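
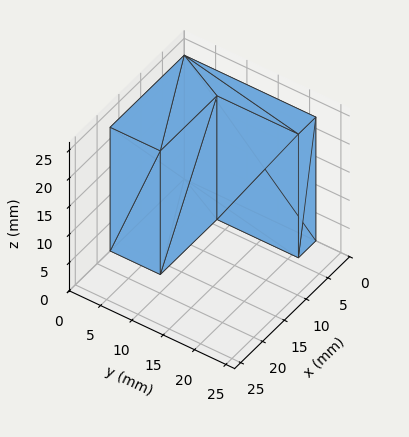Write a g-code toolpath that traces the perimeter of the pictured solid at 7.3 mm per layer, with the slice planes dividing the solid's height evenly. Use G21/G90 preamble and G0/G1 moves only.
Reading the render: the shape is an L-shaped prism: outer 17 × 21 mm, arm thicknesses ≈ 8 mm (horizontal) and 4 mm (vertical), extruded 22 mm in z (dimensions read to the nearest mm from the axis ticks). For the g-code, the solid's height is divided into equal slices at the stated Δz and each level perimeter traced with G1 moves after a G0 lift.

; perimeter-only toolpath
G21 ; units = mm
G90 ; absolute positioning
G28 ; home
; layer 1
G0 Z7.3
G0 X0.0 Y0.0
G1 X17.0 Y0.0
G1 X17.0 Y8.0
G1 X4.0 Y8.0
G1 X4.0 Y21.0
G1 X0.0 Y21.0
G1 X0.0 Y0.0
; layer 2
G0 Z14.7
G0 X0.0 Y0.0
G1 X17.0 Y0.0
G1 X17.0 Y8.0
G1 X4.0 Y8.0
G1 X4.0 Y21.0
G1 X0.0 Y21.0
G1 X0.0 Y0.0
; layer 3
G0 Z22.0
G0 X0.0 Y0.0
G1 X17.0 Y0.0
G1 X17.0 Y8.0
G1 X4.0 Y8.0
G1 X4.0 Y21.0
G1 X0.0 Y21.0
G1 X0.0 Y0.0
M2 ; end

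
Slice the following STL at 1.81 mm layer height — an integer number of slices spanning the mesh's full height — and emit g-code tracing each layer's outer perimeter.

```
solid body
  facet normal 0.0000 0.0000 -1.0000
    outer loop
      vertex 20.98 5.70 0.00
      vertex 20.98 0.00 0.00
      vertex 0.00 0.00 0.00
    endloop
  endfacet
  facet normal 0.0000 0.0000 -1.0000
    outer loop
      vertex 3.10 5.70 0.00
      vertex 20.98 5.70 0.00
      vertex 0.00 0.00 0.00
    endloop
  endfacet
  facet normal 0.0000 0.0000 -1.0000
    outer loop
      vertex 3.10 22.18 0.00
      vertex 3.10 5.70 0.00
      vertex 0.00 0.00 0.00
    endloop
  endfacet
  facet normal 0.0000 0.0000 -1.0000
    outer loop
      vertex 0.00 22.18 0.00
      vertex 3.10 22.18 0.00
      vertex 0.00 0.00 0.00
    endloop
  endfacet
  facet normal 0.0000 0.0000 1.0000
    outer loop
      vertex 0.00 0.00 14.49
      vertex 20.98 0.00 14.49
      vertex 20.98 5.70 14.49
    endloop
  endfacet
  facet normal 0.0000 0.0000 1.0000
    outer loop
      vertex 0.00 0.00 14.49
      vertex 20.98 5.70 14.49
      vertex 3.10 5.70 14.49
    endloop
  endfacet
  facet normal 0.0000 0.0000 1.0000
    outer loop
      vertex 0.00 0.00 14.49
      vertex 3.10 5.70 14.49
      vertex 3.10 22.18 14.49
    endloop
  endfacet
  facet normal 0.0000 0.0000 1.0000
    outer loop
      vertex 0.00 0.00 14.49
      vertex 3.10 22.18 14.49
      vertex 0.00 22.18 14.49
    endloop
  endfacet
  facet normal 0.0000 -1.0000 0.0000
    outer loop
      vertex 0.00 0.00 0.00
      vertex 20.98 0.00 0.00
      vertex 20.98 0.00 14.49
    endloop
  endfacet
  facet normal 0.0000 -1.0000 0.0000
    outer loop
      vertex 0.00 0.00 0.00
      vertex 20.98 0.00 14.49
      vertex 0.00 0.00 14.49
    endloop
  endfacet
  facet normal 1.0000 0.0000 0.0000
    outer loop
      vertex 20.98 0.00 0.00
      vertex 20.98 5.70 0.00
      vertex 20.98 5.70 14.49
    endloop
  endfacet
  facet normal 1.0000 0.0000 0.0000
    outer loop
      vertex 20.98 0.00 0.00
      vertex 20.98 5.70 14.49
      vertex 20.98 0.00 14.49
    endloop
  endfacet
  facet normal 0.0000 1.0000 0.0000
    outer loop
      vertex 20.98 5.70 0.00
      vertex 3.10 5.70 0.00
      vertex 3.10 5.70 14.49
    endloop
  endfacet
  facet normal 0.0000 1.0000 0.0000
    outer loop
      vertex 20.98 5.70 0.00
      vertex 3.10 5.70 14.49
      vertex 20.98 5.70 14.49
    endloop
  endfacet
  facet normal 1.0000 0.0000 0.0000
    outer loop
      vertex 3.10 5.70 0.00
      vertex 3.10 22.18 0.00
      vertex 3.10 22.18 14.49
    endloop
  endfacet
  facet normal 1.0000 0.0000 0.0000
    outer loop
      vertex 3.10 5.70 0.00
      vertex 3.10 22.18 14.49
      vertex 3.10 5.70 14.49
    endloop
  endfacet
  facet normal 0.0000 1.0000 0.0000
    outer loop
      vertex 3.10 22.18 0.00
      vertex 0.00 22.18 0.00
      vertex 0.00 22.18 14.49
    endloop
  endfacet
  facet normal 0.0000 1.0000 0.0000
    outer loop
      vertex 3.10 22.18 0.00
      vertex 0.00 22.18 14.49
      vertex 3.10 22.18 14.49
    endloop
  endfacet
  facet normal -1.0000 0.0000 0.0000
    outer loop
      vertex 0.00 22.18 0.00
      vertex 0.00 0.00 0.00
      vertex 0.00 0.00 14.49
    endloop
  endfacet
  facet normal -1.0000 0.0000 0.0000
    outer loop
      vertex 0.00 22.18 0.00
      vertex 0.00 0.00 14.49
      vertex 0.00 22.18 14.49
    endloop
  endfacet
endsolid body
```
; perimeter-only toolpath
G21 ; units = mm
G90 ; absolute positioning
G28 ; home
; layer 1
G0 Z1.81
G0 X0.00 Y0.00
G1 X20.98 Y0.00
G1 X20.98 Y5.70
G1 X3.10 Y5.70
G1 X3.10 Y22.18
G1 X0.00 Y22.18
G1 X0.00 Y0.00
; layer 2
G0 Z3.62
G0 X0.00 Y0.00
G1 X20.98 Y0.00
G1 X20.98 Y5.70
G1 X3.10 Y5.70
G1 X3.10 Y22.18
G1 X0.00 Y22.18
G1 X0.00 Y0.00
; layer 3
G0 Z5.43
G0 X0.00 Y0.00
G1 X20.98 Y0.00
G1 X20.98 Y5.70
G1 X3.10 Y5.70
G1 X3.10 Y22.18
G1 X0.00 Y22.18
G1 X0.00 Y0.00
; layer 4
G0 Z7.25
G0 X0.00 Y0.00
G1 X20.98 Y0.00
G1 X20.98 Y5.70
G1 X3.10 Y5.70
G1 X3.10 Y22.18
G1 X0.00 Y22.18
G1 X0.00 Y0.00
; layer 5
G0 Z9.06
G0 X0.00 Y0.00
G1 X20.98 Y0.00
G1 X20.98 Y5.70
G1 X3.10 Y5.70
G1 X3.10 Y22.18
G1 X0.00 Y22.18
G1 X0.00 Y0.00
; layer 6
G0 Z10.87
G0 X0.00 Y0.00
G1 X20.98 Y0.00
G1 X20.98 Y5.70
G1 X3.10 Y5.70
G1 X3.10 Y22.18
G1 X0.00 Y22.18
G1 X0.00 Y0.00
; layer 7
G0 Z12.68
G0 X0.00 Y0.00
G1 X20.98 Y0.00
G1 X20.98 Y5.70
G1 X3.10 Y5.70
G1 X3.10 Y22.18
G1 X0.00 Y22.18
G1 X0.00 Y0.00
; layer 8
G0 Z14.49
G0 X0.00 Y0.00
G1 X20.98 Y0.00
G1 X20.98 Y5.70
G1 X3.10 Y5.70
G1 X3.10 Y22.18
G1 X0.00 Y22.18
G1 X0.00 Y0.00
M2 ; end

The solid is an L-shaped prism: outer 21 × 22.2 mm, arm thicknesses ≈ 5.7 mm (horizontal) and 3.1 mm (vertical), extruded 14.5 mm in z. Slicing at Δz = 1.81 mm — 8 equal slices spanning the solid's height, so layer i sits at z = i·h/8 — gives 8 non-empty perimeters. Each is a 6-segment closed polygon; G0 lifts to the layer z and rapids to the start vertex, then G1 traces the edges.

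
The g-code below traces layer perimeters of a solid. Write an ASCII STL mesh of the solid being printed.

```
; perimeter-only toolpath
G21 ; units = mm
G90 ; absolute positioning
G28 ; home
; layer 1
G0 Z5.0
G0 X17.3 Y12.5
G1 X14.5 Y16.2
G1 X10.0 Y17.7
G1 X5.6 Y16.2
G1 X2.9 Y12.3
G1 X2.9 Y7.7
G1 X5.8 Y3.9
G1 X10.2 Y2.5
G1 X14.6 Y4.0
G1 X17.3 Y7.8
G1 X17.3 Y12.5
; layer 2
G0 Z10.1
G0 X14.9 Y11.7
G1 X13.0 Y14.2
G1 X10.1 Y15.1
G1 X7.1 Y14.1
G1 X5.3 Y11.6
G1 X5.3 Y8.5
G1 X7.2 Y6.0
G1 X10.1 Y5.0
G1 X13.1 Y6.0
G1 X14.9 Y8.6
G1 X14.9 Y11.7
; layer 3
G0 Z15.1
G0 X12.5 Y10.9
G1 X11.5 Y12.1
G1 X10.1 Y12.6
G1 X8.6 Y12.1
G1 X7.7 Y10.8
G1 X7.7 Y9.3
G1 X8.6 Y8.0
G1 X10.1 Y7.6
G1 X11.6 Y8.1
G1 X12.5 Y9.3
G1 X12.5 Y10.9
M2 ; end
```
solid part
  facet normal 0.0000 0.0000 -1.0000
    outer loop
      vertex 10.0 20.2 0.0
      vertex 15.9 18.3 0.0
      vertex 19.7 13.3 0.0
    endloop
  endfacet
  facet normal 0.0000 0.0000 -1.0000
    outer loop
      vertex 4.1 18.2 0.0
      vertex 10.0 20.2 0.0
      vertex 19.7 13.3 0.0
    endloop
  endfacet
  facet normal 0.0000 0.0000 -1.0000
    outer loop
      vertex 0.5 13.1 0.0
      vertex 4.1 18.2 0.0
      vertex 19.7 13.3 0.0
    endloop
  endfacet
  facet normal 0.0000 0.0000 -1.0000
    outer loop
      vertex 0.5 6.9 0.0
      vertex 0.5 13.1 0.0
      vertex 19.7 13.3 0.0
    endloop
  endfacet
  facet normal 0.0000 0.0000 -1.0000
    outer loop
      vertex 4.3 1.9 0.0
      vertex 0.5 6.9 0.0
      vertex 19.7 13.3 0.0
    endloop
  endfacet
  facet normal 0.0000 0.0000 -1.0000
    outer loop
      vertex 10.2 0.0 0.0
      vertex 4.3 1.9 0.0
      vertex 19.7 13.3 0.0
    endloop
  endfacet
  facet normal 0.0000 0.0000 -1.0000
    outer loop
      vertex 16.1 2.0 0.0
      vertex 10.2 0.0 0.0
      vertex 19.7 13.3 0.0
    endloop
  endfacet
  facet normal 0.0000 0.0000 -1.0000
    outer loop
      vertex 19.7 7.1 0.0
      vertex 16.1 2.0 0.0
      vertex 19.7 13.3 0.0
    endloop
  endfacet
  facet normal 0.7194 0.5467 0.4285
    outer loop
      vertex 19.7 13.3 0.0
      vertex 15.9 18.3 0.0
      vertex 10.1 10.1 20.2
    endloop
  endfacet
  facet normal 0.2769 0.8600 0.4286
    outer loop
      vertex 15.9 18.3 0.0
      vertex 10.0 20.2 0.0
      vertex 10.1 10.1 20.2
    endloop
  endfacet
  facet normal -0.2900 0.8554 0.4291
    outer loop
      vertex 10.0 20.2 0.0
      vertex 4.1 18.2 0.0
      vertex 10.1 10.1 20.2
    endloop
  endfacet
  facet normal -0.7383 0.5211 0.4283
    outer loop
      vertex 4.1 18.2 0.0
      vertex 0.5 13.1 0.0
      vertex 10.1 10.1 20.2
    endloop
  endfacet
  facet normal -0.9032 0.0000 0.4292
    outer loop
      vertex 0.5 13.1 0.0
      vertex 0.5 6.9 0.0
      vertex 10.1 10.1 20.2
    endloop
  endfacet
  facet normal -0.7194 -0.5467 0.4285
    outer loop
      vertex 0.5 6.9 0.0
      vertex 4.3 1.9 0.0
      vertex 10.1 10.1 20.2
    endloop
  endfacet
  facet normal -0.2769 -0.8600 0.4286
    outer loop
      vertex 4.3 1.9 0.0
      vertex 10.2 0.0 0.0
      vertex 10.1 10.1 20.2
    endloop
  endfacet
  facet normal 0.2900 -0.8554 0.4291
    outer loop
      vertex 10.2 0.0 0.0
      vertex 16.1 2.0 0.0
      vertex 10.1 10.1 20.2
    endloop
  endfacet
  facet normal 0.7383 -0.5211 0.4283
    outer loop
      vertex 16.1 2.0 0.0
      vertex 19.7 7.1 0.0
      vertex 10.1 10.1 20.2
    endloop
  endfacet
  facet normal 0.9032 0.0000 0.4292
    outer loop
      vertex 19.7 7.1 0.0
      vertex 19.7 13.3 0.0
      vertex 10.1 10.1 20.2
    endloop
  endfacet
endsolid part

The G0 Z moves step by Δz≈5.0 mm. The G1 loops shrink linearly with z, so the solid tapers from its base footprint up to z≈20.2. Closing with a flat bottom cap and the tapered top and triangulating gives 18 facets — a regular 10-sided pyramid, base circumscribed radius ≈ 10.1 mm, apex at z ≈ 20.2 mm.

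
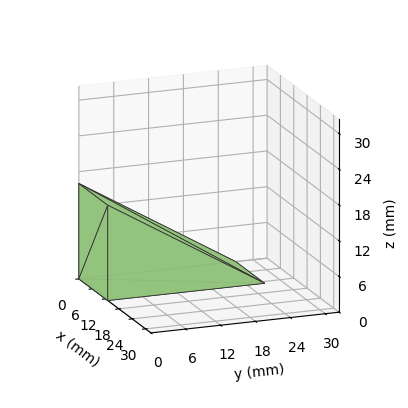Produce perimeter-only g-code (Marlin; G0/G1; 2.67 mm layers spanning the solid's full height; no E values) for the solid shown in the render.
Reading the render: the shape is a wedge (ramp): 13 × 27 mm base, rising to 16 mm along the y=0 edge and sloping linearly to z=0 at y=27 (dimensions read to the nearest mm from the axis ticks). For the g-code, the solid's height is divided into equal slices at the stated Δz and each level perimeter traced with G1 moves after a G0 lift.

; perimeter-only toolpath
G21 ; units = mm
G90 ; absolute positioning
G28 ; home
; layer 1
G0 Z2.67
G0 X0.00 Y0.00
G1 X13.00 Y0.00
G1 X13.00 Y22.50
G1 X0.00 Y22.50
G1 X0.00 Y0.00
; layer 2
G0 Z5.33
G0 X0.00 Y0.00
G1 X13.00 Y0.00
G1 X13.00 Y18.00
G1 X0.00 Y18.00
G1 X0.00 Y0.00
; layer 3
G0 Z8.00
G0 X0.00 Y0.00
G1 X13.00 Y0.00
G1 X13.00 Y13.50
G1 X0.00 Y13.50
G1 X0.00 Y0.00
; layer 4
G0 Z10.67
G0 X0.00 Y0.00
G1 X13.00 Y0.00
G1 X13.00 Y9.00
G1 X0.00 Y9.00
G1 X0.00 Y0.00
; layer 5
G0 Z13.33
G0 X0.00 Y0.00
G1 X13.00 Y0.00
G1 X13.00 Y4.50
G1 X0.00 Y4.50
G1 X0.00 Y0.00
M2 ; end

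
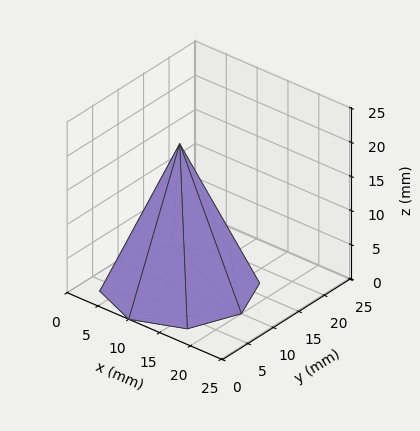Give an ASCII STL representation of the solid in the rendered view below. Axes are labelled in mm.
Reading the render: the shape is a regular 8-sided pyramid, base circumscribed radius ≈ 10 mm, apex at z ≈ 21 mm (dimensions read to the nearest mm from the axis ticks). For the STL, each face is triangulated and given an outward normal.

solid part
  facet normal 0.0000 0.0000 -1.0000
    outer loop
      vertex 10.0 20.0 0.0
      vertex 17.1 17.1 0.0
      vertex 20.0 10.0 0.0
    endloop
  endfacet
  facet normal 0.0000 0.0000 -1.0000
    outer loop
      vertex 2.9 17.1 0.0
      vertex 10.0 20.0 0.0
      vertex 20.0 10.0 0.0
    endloop
  endfacet
  facet normal 0.0000 0.0000 -1.0000
    outer loop
      vertex 0.0 10.0 0.0
      vertex 2.9 17.1 0.0
      vertex 20.0 10.0 0.0
    endloop
  endfacet
  facet normal 0.0000 0.0000 -1.0000
    outer loop
      vertex 2.9 2.9 0.0
      vertex 0.0 10.0 0.0
      vertex 20.0 10.0 0.0
    endloop
  endfacet
  facet normal 0.0000 0.0000 -1.0000
    outer loop
      vertex 10.0 0.0 0.0
      vertex 2.9 2.9 0.0
      vertex 20.0 10.0 0.0
    endloop
  endfacet
  facet normal 0.0000 0.0000 -1.0000
    outer loop
      vertex 17.1 2.9 0.0
      vertex 10.0 0.0 0.0
      vertex 20.0 10.0 0.0
    endloop
  endfacet
  facet normal 0.8471 0.3460 0.4034
    outer loop
      vertex 20.0 10.0 0.0
      vertex 17.1 17.1 0.0
      vertex 10.0 10.0 21.0
    endloop
  endfacet
  facet normal 0.3460 0.8471 0.4034
    outer loop
      vertex 17.1 17.1 0.0
      vertex 10.0 20.0 0.0
      vertex 10.0 10.0 21.0
    endloop
  endfacet
  facet normal -0.3460 0.8471 0.4034
    outer loop
      vertex 10.0 20.0 0.0
      vertex 2.9 17.1 0.0
      vertex 10.0 10.0 21.0
    endloop
  endfacet
  facet normal -0.8471 0.3460 0.4034
    outer loop
      vertex 2.9 17.1 0.0
      vertex 0.0 10.0 0.0
      vertex 10.0 10.0 21.0
    endloop
  endfacet
  facet normal -0.8471 -0.3460 0.4034
    outer loop
      vertex 0.0 10.0 0.0
      vertex 2.9 2.9 0.0
      vertex 10.0 10.0 21.0
    endloop
  endfacet
  facet normal -0.3460 -0.8471 0.4034
    outer loop
      vertex 2.9 2.9 0.0
      vertex 10.0 0.0 0.0
      vertex 10.0 10.0 21.0
    endloop
  endfacet
  facet normal 0.3460 -0.8471 0.4034
    outer loop
      vertex 10.0 0.0 0.0
      vertex 17.1 2.9 0.0
      vertex 10.0 10.0 21.0
    endloop
  endfacet
  facet normal 0.8471 -0.3460 0.4034
    outer loop
      vertex 17.1 2.9 0.0
      vertex 20.0 10.0 0.0
      vertex 10.0 10.0 21.0
    endloop
  endfacet
endsolid part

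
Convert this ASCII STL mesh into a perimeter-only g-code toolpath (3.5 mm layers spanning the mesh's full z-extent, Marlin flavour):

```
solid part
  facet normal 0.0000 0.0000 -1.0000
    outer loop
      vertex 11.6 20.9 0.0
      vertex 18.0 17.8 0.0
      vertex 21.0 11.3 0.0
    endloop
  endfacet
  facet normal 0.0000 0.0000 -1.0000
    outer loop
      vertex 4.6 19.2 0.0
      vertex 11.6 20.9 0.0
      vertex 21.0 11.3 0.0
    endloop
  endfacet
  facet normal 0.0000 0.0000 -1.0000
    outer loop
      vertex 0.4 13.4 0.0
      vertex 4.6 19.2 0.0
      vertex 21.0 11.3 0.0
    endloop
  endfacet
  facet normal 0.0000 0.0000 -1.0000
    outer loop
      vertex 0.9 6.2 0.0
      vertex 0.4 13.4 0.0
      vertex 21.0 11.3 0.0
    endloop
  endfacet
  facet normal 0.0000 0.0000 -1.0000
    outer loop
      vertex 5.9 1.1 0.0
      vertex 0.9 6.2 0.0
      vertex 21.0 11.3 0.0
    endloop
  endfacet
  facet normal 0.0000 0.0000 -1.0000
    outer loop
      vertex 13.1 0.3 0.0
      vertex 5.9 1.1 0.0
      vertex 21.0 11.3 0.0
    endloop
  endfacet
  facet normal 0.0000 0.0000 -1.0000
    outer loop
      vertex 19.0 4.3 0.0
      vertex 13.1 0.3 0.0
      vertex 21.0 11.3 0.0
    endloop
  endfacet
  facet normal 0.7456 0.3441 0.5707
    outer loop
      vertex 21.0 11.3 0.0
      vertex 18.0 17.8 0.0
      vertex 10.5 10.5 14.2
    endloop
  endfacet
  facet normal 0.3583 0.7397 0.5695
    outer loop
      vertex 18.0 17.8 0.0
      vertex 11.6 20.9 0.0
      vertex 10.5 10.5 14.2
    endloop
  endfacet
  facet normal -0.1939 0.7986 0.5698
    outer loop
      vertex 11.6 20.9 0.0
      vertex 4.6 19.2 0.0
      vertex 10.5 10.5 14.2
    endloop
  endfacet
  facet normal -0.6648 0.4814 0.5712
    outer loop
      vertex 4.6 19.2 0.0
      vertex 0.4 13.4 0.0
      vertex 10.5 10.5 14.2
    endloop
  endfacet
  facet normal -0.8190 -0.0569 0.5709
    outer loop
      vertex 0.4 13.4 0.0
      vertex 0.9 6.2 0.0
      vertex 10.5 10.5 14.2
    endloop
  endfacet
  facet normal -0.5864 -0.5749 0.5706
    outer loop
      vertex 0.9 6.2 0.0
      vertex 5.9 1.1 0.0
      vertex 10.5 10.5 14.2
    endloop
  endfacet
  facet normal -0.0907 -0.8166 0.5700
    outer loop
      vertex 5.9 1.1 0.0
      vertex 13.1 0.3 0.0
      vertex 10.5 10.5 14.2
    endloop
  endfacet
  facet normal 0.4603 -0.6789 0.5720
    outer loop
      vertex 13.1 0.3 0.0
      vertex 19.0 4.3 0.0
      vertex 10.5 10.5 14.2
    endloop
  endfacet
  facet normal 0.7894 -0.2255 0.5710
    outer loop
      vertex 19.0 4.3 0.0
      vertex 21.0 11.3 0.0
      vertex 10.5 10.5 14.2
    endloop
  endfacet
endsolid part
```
; perimeter-only toolpath
G21 ; units = mm
G90 ; absolute positioning
G28 ; home
; layer 1
G0 Z3.5
G0 X18.4 Y11.1
G1 X16.1 Y16.0
G1 X11.3 Y18.3
G1 X6.1 Y17.0
G1 X2.9 Y12.7
G1 X3.3 Y7.3
G1 X7.1 Y3.5
G1 X12.4 Y2.9
G1 X16.9 Y5.8
G1 X18.4 Y11.1
; layer 2
G0 Z7.1
G0 X15.8 Y10.9
G1 X14.2 Y14.2
G1 X11.1 Y15.7
G1 X7.5 Y14.8
G1 X5.5 Y11.9
G1 X5.7 Y8.3
G1 X8.2 Y5.8
G1 X11.8 Y5.4
G1 X14.8 Y7.4
G1 X15.8 Y10.9
; layer 3
G0 Z10.6
G0 X13.1 Y10.7
G1 X12.4 Y12.3
G1 X10.8 Y13.1
G1 X9.0 Y12.7
G1 X8.0 Y11.2
G1 X8.1 Y9.4
G1 X9.3 Y8.1
G1 X11.2 Y7.9
G1 X12.6 Y8.9
G1 X13.1 Y10.7
M2 ; end

The solid is a regular 9-sided pyramid, base circumscribed radius ≈ 10.5 mm, apex at z ≈ 14.2 mm. Slicing at Δz = 3.5 mm — 4 equal slices spanning the solid's height, so layer i sits at z = i·h/4 — gives 3 non-empty perimeters. Each is a 9-segment closed polygon; G0 lifts to the layer z and rapids to the start vertex, then G1 traces the edges. The cross-section shrinks linearly with z (the slice at the apex is degenerate and omitted).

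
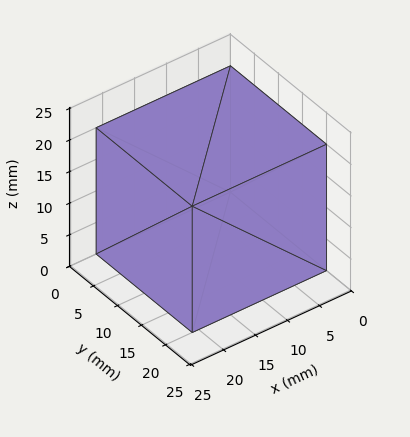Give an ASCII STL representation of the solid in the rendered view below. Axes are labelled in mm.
Reading the render: the shape is a rectangular box, roughly 21 × 20 mm footprint and 20 mm tall (dimensions read to the nearest mm from the axis ticks). For the STL, each face is triangulated and given an outward normal.

solid part
  facet normal 0.0000 0.0000 -1.0000
    outer loop
      vertex 21.000 20.000 0.000
      vertex 21.000 0.000 0.000
      vertex 0.000 0.000 0.000
    endloop
  endfacet
  facet normal 0.0000 0.0000 -1.0000
    outer loop
      vertex 0.000 20.000 0.000
      vertex 21.000 20.000 0.000
      vertex 0.000 0.000 0.000
    endloop
  endfacet
  facet normal 0.0000 0.0000 1.0000
    outer loop
      vertex 0.000 0.000 20.000
      vertex 21.000 0.000 20.000
      vertex 21.000 20.000 20.000
    endloop
  endfacet
  facet normal 0.0000 0.0000 1.0000
    outer loop
      vertex 0.000 0.000 20.000
      vertex 21.000 20.000 20.000
      vertex 0.000 20.000 20.000
    endloop
  endfacet
  facet normal 0.0000 -1.0000 0.0000
    outer loop
      vertex 0.000 0.000 0.000
      vertex 21.000 0.000 0.000
      vertex 21.000 0.000 20.000
    endloop
  endfacet
  facet normal 0.0000 -1.0000 0.0000
    outer loop
      vertex 0.000 0.000 0.000
      vertex 21.000 0.000 20.000
      vertex 0.000 0.000 20.000
    endloop
  endfacet
  facet normal 0.0000 1.0000 0.0000
    outer loop
      vertex 21.000 20.000 20.000
      vertex 21.000 20.000 0.000
      vertex 0.000 20.000 0.000
    endloop
  endfacet
  facet normal 0.0000 1.0000 0.0000
    outer loop
      vertex 0.000 20.000 20.000
      vertex 21.000 20.000 20.000
      vertex 0.000 20.000 0.000
    endloop
  endfacet
  facet normal -1.0000 0.0000 0.0000
    outer loop
      vertex 0.000 20.000 20.000
      vertex 0.000 20.000 0.000
      vertex 0.000 0.000 0.000
    endloop
  endfacet
  facet normal -1.0000 0.0000 0.0000
    outer loop
      vertex 0.000 0.000 20.000
      vertex 0.000 20.000 20.000
      vertex 0.000 0.000 0.000
    endloop
  endfacet
  facet normal 1.0000 0.0000 0.0000
    outer loop
      vertex 21.000 0.000 0.000
      vertex 21.000 20.000 0.000
      vertex 21.000 20.000 20.000
    endloop
  endfacet
  facet normal 1.0000 0.0000 0.0000
    outer loop
      vertex 21.000 0.000 0.000
      vertex 21.000 20.000 20.000
      vertex 21.000 0.000 20.000
    endloop
  endfacet
endsolid part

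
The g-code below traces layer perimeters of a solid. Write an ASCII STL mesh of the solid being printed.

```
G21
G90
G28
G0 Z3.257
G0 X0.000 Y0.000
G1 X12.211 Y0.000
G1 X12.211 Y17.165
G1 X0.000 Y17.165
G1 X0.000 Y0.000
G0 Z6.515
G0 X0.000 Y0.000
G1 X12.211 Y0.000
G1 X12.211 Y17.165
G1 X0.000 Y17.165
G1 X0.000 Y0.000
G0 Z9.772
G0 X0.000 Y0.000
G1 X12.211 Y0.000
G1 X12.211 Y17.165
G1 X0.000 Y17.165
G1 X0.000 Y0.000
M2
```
solid part
  facet normal 0.0000 0.0000 -1.0000
    outer loop
      vertex 12.211 17.165 0.000
      vertex 12.211 0.000 0.000
      vertex 0.000 0.000 0.000
    endloop
  endfacet
  facet normal 0.0000 0.0000 -1.0000
    outer loop
      vertex 0.000 17.165 0.000
      vertex 12.211 17.165 0.000
      vertex 0.000 0.000 0.000
    endloop
  endfacet
  facet normal 0.0000 0.0000 1.0000
    outer loop
      vertex 0.000 0.000 9.772
      vertex 12.211 0.000 9.772
      vertex 12.211 17.165 9.772
    endloop
  endfacet
  facet normal 0.0000 0.0000 1.0000
    outer loop
      vertex 0.000 0.000 9.772
      vertex 12.211 17.165 9.772
      vertex 0.000 17.165 9.772
    endloop
  endfacet
  facet normal 0.0000 -1.0000 0.0000
    outer loop
      vertex 0.000 0.000 0.000
      vertex 12.211 0.000 0.000
      vertex 12.211 0.000 9.772
    endloop
  endfacet
  facet normal 0.0000 -1.0000 0.0000
    outer loop
      vertex 0.000 0.000 0.000
      vertex 12.211 0.000 9.772
      vertex 0.000 0.000 9.772
    endloop
  endfacet
  facet normal 0.0000 1.0000 0.0000
    outer loop
      vertex 12.211 17.165 9.772
      vertex 12.211 17.165 0.000
      vertex 0.000 17.165 0.000
    endloop
  endfacet
  facet normal 0.0000 1.0000 0.0000
    outer loop
      vertex 0.000 17.165 9.772
      vertex 12.211 17.165 9.772
      vertex 0.000 17.165 0.000
    endloop
  endfacet
  facet normal -1.0000 0.0000 0.0000
    outer loop
      vertex 0.000 17.165 9.772
      vertex 0.000 17.165 0.000
      vertex 0.000 0.000 0.000
    endloop
  endfacet
  facet normal -1.0000 0.0000 0.0000
    outer loop
      vertex 0.000 0.000 9.772
      vertex 0.000 17.165 9.772
      vertex 0.000 0.000 0.000
    endloop
  endfacet
  facet normal 1.0000 0.0000 0.0000
    outer loop
      vertex 12.211 0.000 0.000
      vertex 12.211 17.165 0.000
      vertex 12.211 17.165 9.772
    endloop
  endfacet
  facet normal 1.0000 0.0000 0.0000
    outer loop
      vertex 12.211 0.000 0.000
      vertex 12.211 17.165 9.772
      vertex 12.211 0.000 9.772
    endloop
  endfacet
endsolid part

The G0 Z moves step by Δz≈3.257 mm. Every layer's G1 loop is the same polygon, so the solid is a straight extrusion of it from z=0 to z≈9.77. Closing with flat bottom and top caps and triangulating gives 12 facets — a rectangular box, roughly 12.2 × 17.2 mm footprint and 9.77 mm tall.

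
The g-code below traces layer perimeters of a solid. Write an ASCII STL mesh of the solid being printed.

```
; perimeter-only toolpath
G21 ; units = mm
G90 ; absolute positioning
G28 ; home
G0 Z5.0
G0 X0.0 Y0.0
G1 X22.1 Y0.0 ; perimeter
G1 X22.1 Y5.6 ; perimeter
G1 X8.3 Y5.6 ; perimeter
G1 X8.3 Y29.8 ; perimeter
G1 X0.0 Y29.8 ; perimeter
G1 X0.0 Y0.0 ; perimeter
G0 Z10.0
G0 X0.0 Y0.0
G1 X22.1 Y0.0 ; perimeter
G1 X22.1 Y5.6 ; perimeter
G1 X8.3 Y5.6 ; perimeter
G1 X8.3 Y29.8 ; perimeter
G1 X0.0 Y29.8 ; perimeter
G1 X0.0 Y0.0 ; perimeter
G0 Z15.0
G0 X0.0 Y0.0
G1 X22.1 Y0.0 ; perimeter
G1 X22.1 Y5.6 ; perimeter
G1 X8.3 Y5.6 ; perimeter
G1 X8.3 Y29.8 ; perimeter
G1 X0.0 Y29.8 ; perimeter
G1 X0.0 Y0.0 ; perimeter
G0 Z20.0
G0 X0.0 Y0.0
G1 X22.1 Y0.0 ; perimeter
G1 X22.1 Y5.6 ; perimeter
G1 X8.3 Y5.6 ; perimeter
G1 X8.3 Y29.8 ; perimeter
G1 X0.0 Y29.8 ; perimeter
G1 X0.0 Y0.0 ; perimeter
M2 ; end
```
solid part
  facet normal 0.0000 0.0000 -1.0000
    outer loop
      vertex 22.1 5.6 0.0
      vertex 22.1 0.0 0.0
      vertex 0.0 0.0 0.0
    endloop
  endfacet
  facet normal 0.0000 0.0000 -1.0000
    outer loop
      vertex 8.3 5.6 0.0
      vertex 22.1 5.6 0.0
      vertex 0.0 0.0 0.0
    endloop
  endfacet
  facet normal 0.0000 0.0000 -1.0000
    outer loop
      vertex 8.3 29.8 0.0
      vertex 8.3 5.6 0.0
      vertex 0.0 0.0 0.0
    endloop
  endfacet
  facet normal 0.0000 0.0000 -1.0000
    outer loop
      vertex 0.0 29.8 0.0
      vertex 8.3 29.8 0.0
      vertex 0.0 0.0 0.0
    endloop
  endfacet
  facet normal 0.0000 0.0000 1.0000
    outer loop
      vertex 0.0 0.0 20.0
      vertex 22.1 0.0 20.0
      vertex 22.1 5.6 20.0
    endloop
  endfacet
  facet normal 0.0000 0.0000 1.0000
    outer loop
      vertex 0.0 0.0 20.0
      vertex 22.1 5.6 20.0
      vertex 8.3 5.6 20.0
    endloop
  endfacet
  facet normal 0.0000 0.0000 1.0000
    outer loop
      vertex 0.0 0.0 20.0
      vertex 8.3 5.6 20.0
      vertex 8.3 29.8 20.0
    endloop
  endfacet
  facet normal 0.0000 0.0000 1.0000
    outer loop
      vertex 0.0 0.0 20.0
      vertex 8.3 29.8 20.0
      vertex 0.0 29.8 20.0
    endloop
  endfacet
  facet normal 0.0000 -1.0000 0.0000
    outer loop
      vertex 0.0 0.0 0.0
      vertex 22.1 0.0 0.0
      vertex 22.1 0.0 20.0
    endloop
  endfacet
  facet normal 0.0000 -1.0000 0.0000
    outer loop
      vertex 0.0 0.0 0.0
      vertex 22.1 0.0 20.0
      vertex 0.0 0.0 20.0
    endloop
  endfacet
  facet normal 1.0000 0.0000 0.0000
    outer loop
      vertex 22.1 0.0 0.0
      vertex 22.1 5.6 0.0
      vertex 22.1 5.6 20.0
    endloop
  endfacet
  facet normal 1.0000 0.0000 0.0000
    outer loop
      vertex 22.1 0.0 0.0
      vertex 22.1 5.6 20.0
      vertex 22.1 0.0 20.0
    endloop
  endfacet
  facet normal 0.0000 1.0000 0.0000
    outer loop
      vertex 22.1 5.6 0.0
      vertex 8.3 5.6 0.0
      vertex 8.3 5.6 20.0
    endloop
  endfacet
  facet normal 0.0000 1.0000 0.0000
    outer loop
      vertex 22.1 5.6 0.0
      vertex 8.3 5.6 20.0
      vertex 22.1 5.6 20.0
    endloop
  endfacet
  facet normal 1.0000 0.0000 0.0000
    outer loop
      vertex 8.3 5.6 0.0
      vertex 8.3 29.8 0.0
      vertex 8.3 29.8 20.0
    endloop
  endfacet
  facet normal 1.0000 0.0000 0.0000
    outer loop
      vertex 8.3 5.6 0.0
      vertex 8.3 29.8 20.0
      vertex 8.3 5.6 20.0
    endloop
  endfacet
  facet normal 0.0000 1.0000 0.0000
    outer loop
      vertex 8.3 29.8 0.0
      vertex 0.0 29.8 0.0
      vertex 0.0 29.8 20.0
    endloop
  endfacet
  facet normal 0.0000 1.0000 0.0000
    outer loop
      vertex 8.3 29.8 0.0
      vertex 0.0 29.8 20.0
      vertex 8.3 29.8 20.0
    endloop
  endfacet
  facet normal -1.0000 0.0000 0.0000
    outer loop
      vertex 0.0 29.8 0.0
      vertex 0.0 0.0 0.0
      vertex 0.0 0.0 20.0
    endloop
  endfacet
  facet normal -1.0000 0.0000 0.0000
    outer loop
      vertex 0.0 29.8 0.0
      vertex 0.0 0.0 20.0
      vertex 0.0 29.8 20.0
    endloop
  endfacet
endsolid part

The G0 Z moves step by Δz≈5.0 mm. Every layer's G1 loop is the same polygon, so the solid is a straight extrusion of it from z=0 to z≈20. Closing with flat bottom and top caps and triangulating gives 20 facets — an L-shaped prism: outer 22.1 × 29.8 mm, arm thicknesses ≈ 5.6 mm (horizontal) and 8.3 mm (vertical), extruded 20 mm in z.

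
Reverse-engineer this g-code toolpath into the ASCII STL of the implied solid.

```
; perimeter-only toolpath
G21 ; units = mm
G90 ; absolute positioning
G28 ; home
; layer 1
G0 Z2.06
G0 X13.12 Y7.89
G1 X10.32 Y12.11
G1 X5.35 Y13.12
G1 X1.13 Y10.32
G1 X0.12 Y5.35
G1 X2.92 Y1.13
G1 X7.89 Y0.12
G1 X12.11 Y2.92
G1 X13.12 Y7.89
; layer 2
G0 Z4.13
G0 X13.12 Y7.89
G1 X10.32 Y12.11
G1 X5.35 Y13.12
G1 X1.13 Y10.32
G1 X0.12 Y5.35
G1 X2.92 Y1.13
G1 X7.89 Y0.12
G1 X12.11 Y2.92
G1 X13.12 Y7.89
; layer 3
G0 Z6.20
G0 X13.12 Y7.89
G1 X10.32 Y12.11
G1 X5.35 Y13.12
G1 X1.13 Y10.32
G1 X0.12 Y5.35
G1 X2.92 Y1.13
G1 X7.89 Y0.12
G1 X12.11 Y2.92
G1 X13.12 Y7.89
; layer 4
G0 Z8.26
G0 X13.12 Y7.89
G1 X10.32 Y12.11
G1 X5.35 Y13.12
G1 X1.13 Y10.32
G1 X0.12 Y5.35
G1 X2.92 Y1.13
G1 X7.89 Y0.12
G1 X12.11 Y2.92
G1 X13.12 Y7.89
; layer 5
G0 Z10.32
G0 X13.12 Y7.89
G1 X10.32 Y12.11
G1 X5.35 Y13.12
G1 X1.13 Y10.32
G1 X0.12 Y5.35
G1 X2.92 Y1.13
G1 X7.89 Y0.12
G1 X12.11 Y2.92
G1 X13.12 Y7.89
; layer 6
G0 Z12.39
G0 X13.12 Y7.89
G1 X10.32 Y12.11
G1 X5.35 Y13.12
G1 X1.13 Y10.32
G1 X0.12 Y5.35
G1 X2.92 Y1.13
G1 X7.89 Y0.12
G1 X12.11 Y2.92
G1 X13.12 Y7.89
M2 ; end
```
solid part
  facet normal 0.0000 0.0000 -1.0000
    outer loop
      vertex 5.35 13.12 0.00
      vertex 10.32 12.11 0.00
      vertex 13.12 7.89 0.00
    endloop
  endfacet
  facet normal 0.0000 0.0000 -1.0000
    outer loop
      vertex 1.13 10.32 0.00
      vertex 5.35 13.12 0.00
      vertex 13.12 7.89 0.00
    endloop
  endfacet
  facet normal 0.0000 0.0000 -1.0000
    outer loop
      vertex 0.12 5.35 0.00
      vertex 1.13 10.32 0.00
      vertex 13.12 7.89 0.00
    endloop
  endfacet
  facet normal 0.0000 0.0000 -1.0000
    outer loop
      vertex 2.92 1.13 0.00
      vertex 0.12 5.35 0.00
      vertex 13.12 7.89 0.00
    endloop
  endfacet
  facet normal 0.0000 0.0000 -1.0000
    outer loop
      vertex 7.89 0.12 0.00
      vertex 2.92 1.13 0.00
      vertex 13.12 7.89 0.00
    endloop
  endfacet
  facet normal 0.0000 0.0000 -1.0000
    outer loop
      vertex 12.11 2.92 0.00
      vertex 7.89 0.12 0.00
      vertex 13.12 7.89 0.00
    endloop
  endfacet
  facet normal 0.0000 0.0000 1.0000
    outer loop
      vertex 13.12 7.89 12.39
      vertex 10.32 12.11 12.39
      vertex 5.35 13.12 12.39
    endloop
  endfacet
  facet normal 0.0000 0.0000 1.0000
    outer loop
      vertex 13.12 7.89 12.39
      vertex 5.35 13.12 12.39
      vertex 1.13 10.32 12.39
    endloop
  endfacet
  facet normal 0.0000 0.0000 1.0000
    outer loop
      vertex 13.12 7.89 12.39
      vertex 1.13 10.32 12.39
      vertex 0.12 5.35 12.39
    endloop
  endfacet
  facet normal 0.0000 0.0000 1.0000
    outer loop
      vertex 13.12 7.89 12.39
      vertex 0.12 5.35 12.39
      vertex 2.92 1.13 12.39
    endloop
  endfacet
  facet normal 0.0000 0.0000 1.0000
    outer loop
      vertex 13.12 7.89 12.39
      vertex 2.92 1.13 12.39
      vertex 7.89 0.12 12.39
    endloop
  endfacet
  facet normal 0.0000 0.0000 1.0000
    outer loop
      vertex 13.12 7.89 12.39
      vertex 7.89 0.12 12.39
      vertex 12.11 2.92 12.39
    endloop
  endfacet
  facet normal 0.8333 0.5529 0.0000
    outer loop
      vertex 13.12 7.89 0.00
      vertex 10.32 12.11 0.00
      vertex 10.32 12.11 12.39
    endloop
  endfacet
  facet normal 0.8333 0.5529 0.0000
    outer loop
      vertex 13.12 7.89 0.00
      vertex 10.32 12.11 12.39
      vertex 13.12 7.89 12.39
    endloop
  endfacet
  facet normal 0.1991 0.9800 0.0000
    outer loop
      vertex 10.32 12.11 0.00
      vertex 5.35 13.12 0.00
      vertex 5.35 13.12 12.39
    endloop
  endfacet
  facet normal 0.1991 0.9800 0.0000
    outer loop
      vertex 10.32 12.11 0.00
      vertex 5.35 13.12 12.39
      vertex 10.32 12.11 12.39
    endloop
  endfacet
  facet normal -0.5529 0.8333 0.0000
    outer loop
      vertex 5.35 13.12 0.00
      vertex 1.13 10.32 0.00
      vertex 1.13 10.32 12.39
    endloop
  endfacet
  facet normal -0.5529 0.8333 0.0000
    outer loop
      vertex 5.35 13.12 0.00
      vertex 1.13 10.32 12.39
      vertex 5.35 13.12 12.39
    endloop
  endfacet
  facet normal -0.9800 0.1991 0.0000
    outer loop
      vertex 1.13 10.32 0.00
      vertex 0.12 5.35 0.00
      vertex 0.12 5.35 12.39
    endloop
  endfacet
  facet normal -0.9800 0.1991 0.0000
    outer loop
      vertex 1.13 10.32 0.00
      vertex 0.12 5.35 12.39
      vertex 1.13 10.32 12.39
    endloop
  endfacet
  facet normal -0.8333 -0.5529 0.0000
    outer loop
      vertex 0.12 5.35 0.00
      vertex 2.92 1.13 0.00
      vertex 2.92 1.13 12.39
    endloop
  endfacet
  facet normal -0.8333 -0.5529 0.0000
    outer loop
      vertex 0.12 5.35 0.00
      vertex 2.92 1.13 12.39
      vertex 0.12 5.35 12.39
    endloop
  endfacet
  facet normal -0.1991 -0.9800 0.0000
    outer loop
      vertex 2.92 1.13 0.00
      vertex 7.89 0.12 0.00
      vertex 7.89 0.12 12.39
    endloop
  endfacet
  facet normal -0.1991 -0.9800 0.0000
    outer loop
      vertex 2.92 1.13 0.00
      vertex 7.89 0.12 12.39
      vertex 2.92 1.13 12.39
    endloop
  endfacet
  facet normal 0.5529 -0.8333 0.0000
    outer loop
      vertex 7.89 0.12 0.00
      vertex 12.11 2.92 0.00
      vertex 12.11 2.92 12.39
    endloop
  endfacet
  facet normal 0.5529 -0.8333 0.0000
    outer loop
      vertex 7.89 0.12 0.00
      vertex 12.11 2.92 12.39
      vertex 7.89 0.12 12.39
    endloop
  endfacet
  facet normal 0.9800 -0.1991 0.0000
    outer loop
      vertex 12.11 2.92 0.00
      vertex 13.12 7.89 0.00
      vertex 13.12 7.89 12.39
    endloop
  endfacet
  facet normal 0.9800 -0.1991 0.0000
    outer loop
      vertex 12.11 2.92 0.00
      vertex 13.12 7.89 12.39
      vertex 12.11 2.92 12.39
    endloop
  endfacet
endsolid part

The G0 Z moves step by Δz≈2.06 mm. Every layer's G1 loop is the same polygon, so the solid is a straight extrusion of it from z=0 to z≈12.4. Closing with flat bottom and top caps and triangulating gives 28 facets — a regular 8-sided prism (a cylinder approximated with 8 flat sides), circumscribed radius ≈ 6.62 mm, height ≈ 12.4 mm.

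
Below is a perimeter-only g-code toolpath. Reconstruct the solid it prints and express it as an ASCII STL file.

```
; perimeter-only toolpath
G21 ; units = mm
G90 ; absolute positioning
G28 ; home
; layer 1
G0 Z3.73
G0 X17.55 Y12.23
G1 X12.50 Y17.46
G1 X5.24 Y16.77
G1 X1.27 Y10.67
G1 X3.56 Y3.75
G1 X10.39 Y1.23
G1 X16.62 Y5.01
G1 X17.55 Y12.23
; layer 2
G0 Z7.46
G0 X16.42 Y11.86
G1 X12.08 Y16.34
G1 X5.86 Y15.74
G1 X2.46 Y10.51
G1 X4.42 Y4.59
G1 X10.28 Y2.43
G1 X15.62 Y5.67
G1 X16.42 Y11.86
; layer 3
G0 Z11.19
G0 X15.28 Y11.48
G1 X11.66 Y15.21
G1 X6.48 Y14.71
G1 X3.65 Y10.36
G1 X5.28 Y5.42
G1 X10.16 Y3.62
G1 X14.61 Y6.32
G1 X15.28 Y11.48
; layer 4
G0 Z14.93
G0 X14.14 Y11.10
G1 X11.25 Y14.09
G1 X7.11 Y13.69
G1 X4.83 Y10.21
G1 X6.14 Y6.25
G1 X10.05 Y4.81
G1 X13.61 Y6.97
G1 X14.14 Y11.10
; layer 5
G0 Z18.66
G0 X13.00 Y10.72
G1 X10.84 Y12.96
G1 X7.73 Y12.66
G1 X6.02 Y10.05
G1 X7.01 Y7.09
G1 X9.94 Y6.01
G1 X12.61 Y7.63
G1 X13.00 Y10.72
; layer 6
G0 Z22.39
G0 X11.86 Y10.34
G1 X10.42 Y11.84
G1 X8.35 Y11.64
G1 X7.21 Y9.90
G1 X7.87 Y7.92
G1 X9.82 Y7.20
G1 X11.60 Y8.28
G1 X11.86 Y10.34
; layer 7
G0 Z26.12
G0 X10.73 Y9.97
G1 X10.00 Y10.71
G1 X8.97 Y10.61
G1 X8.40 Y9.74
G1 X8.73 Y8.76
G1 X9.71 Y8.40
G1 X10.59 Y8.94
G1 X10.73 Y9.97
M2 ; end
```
solid part
  facet normal 0.0000 0.0000 -1.0000
    outer loop
      vertex 4.62 17.79 0.00
      vertex 12.91 18.59 0.00
      vertex 18.69 12.61 0.00
    endloop
  endfacet
  facet normal 0.0000 0.0000 -1.0000
    outer loop
      vertex 0.08 10.82 0.00
      vertex 4.62 17.79 0.00
      vertex 18.69 12.61 0.00
    endloop
  endfacet
  facet normal 0.0000 0.0000 -1.0000
    outer loop
      vertex 2.70 2.92 0.00
      vertex 0.08 10.82 0.00
      vertex 18.69 12.61 0.00
    endloop
  endfacet
  facet normal 0.0000 0.0000 -1.0000
    outer loop
      vertex 10.51 0.04 0.00
      vertex 2.70 2.92 0.00
      vertex 18.69 12.61 0.00
    endloop
  endfacet
  facet normal 0.0000 0.0000 -1.0000
    outer loop
      vertex 17.63 4.36 0.00
      vertex 10.51 0.04 0.00
      vertex 18.69 12.61 0.00
    endloop
  endfacet
  facet normal 0.6907 0.6676 0.2781
    outer loop
      vertex 18.69 12.61 0.00
      vertex 12.91 18.59 0.00
      vertex 9.59 9.59 29.85
    endloop
  endfacet
  facet normal -0.0923 0.9561 0.2780
    outer loop
      vertex 12.91 18.59 0.00
      vertex 4.62 17.79 0.00
      vertex 9.59 9.59 29.85
    endloop
  endfacet
  facet normal -0.8049 0.5243 0.2780
    outer loop
      vertex 4.62 17.79 0.00
      vertex 0.08 10.82 0.00
      vertex 9.59 9.59 29.85
    endloop
  endfacet
  facet normal -0.9117 -0.3024 0.2780
    outer loop
      vertex 0.08 10.82 0.00
      vertex 2.70 2.92 0.00
      vertex 9.59 9.59 29.85
    endloop
  endfacet
  facet normal -0.3323 -0.9012 0.2781
    outer loop
      vertex 2.70 2.92 0.00
      vertex 10.51 0.04 0.00
      vertex 9.59 9.59 29.85
    endloop
  endfacet
  facet normal 0.4983 -0.8212 0.2781
    outer loop
      vertex 10.51 0.04 0.00
      vertex 17.63 4.36 0.00
      vertex 9.59 9.59 29.85
    endloop
  endfacet
  facet normal 0.9527 -0.1224 0.2781
    outer loop
      vertex 17.63 4.36 0.00
      vertex 18.69 12.61 0.00
      vertex 9.59 9.59 29.85
    endloop
  endfacet
endsolid part

The G0 Z moves step by Δz≈3.73 mm. The G1 loops shrink linearly with z, so the solid tapers from its base footprint up to z≈29.9. Closing with a flat bottom cap and the tapered top and triangulating gives 12 facets — a regular 7-sided pyramid, base circumscribed radius ≈ 9.59 mm, apex at z ≈ 29.9 mm.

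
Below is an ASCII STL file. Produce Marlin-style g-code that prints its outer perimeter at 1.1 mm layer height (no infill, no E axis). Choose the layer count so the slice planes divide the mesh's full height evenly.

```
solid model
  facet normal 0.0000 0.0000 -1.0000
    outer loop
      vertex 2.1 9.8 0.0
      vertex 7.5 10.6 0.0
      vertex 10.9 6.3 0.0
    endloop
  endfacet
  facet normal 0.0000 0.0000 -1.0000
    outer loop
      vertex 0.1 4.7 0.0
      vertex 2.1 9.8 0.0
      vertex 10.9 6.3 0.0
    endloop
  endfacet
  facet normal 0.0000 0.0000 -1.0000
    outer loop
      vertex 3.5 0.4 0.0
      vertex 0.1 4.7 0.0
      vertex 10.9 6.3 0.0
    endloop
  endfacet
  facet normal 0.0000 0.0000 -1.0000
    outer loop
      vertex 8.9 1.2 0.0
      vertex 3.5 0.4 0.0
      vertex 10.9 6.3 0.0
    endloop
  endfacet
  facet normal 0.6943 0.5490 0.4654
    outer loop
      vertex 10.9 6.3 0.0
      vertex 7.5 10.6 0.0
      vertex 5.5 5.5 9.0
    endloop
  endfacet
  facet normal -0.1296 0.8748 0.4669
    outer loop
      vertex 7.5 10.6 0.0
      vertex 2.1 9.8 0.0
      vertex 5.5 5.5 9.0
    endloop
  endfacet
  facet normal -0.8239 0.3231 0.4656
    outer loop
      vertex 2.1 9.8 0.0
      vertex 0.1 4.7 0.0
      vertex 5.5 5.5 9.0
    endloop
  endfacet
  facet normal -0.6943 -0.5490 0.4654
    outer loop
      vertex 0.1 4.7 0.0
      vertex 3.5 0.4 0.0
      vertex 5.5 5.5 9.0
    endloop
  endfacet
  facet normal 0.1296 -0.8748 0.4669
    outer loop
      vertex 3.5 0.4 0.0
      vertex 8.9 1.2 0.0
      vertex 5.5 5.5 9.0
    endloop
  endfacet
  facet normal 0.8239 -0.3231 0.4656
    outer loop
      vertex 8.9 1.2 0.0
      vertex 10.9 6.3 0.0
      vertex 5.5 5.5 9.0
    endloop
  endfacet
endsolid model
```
; perimeter-only toolpath
G21 ; units = mm
G90 ; absolute positioning
G28 ; home
; layer 1
G0 Z1.1
G0 X10.2 Y6.2
G1 X7.2 Y10.0
G1 X2.5 Y9.3
G1 X0.8 Y4.8
G1 X3.8 Y1.0
G1 X8.5 Y1.7
G1 X10.2 Y6.2
; layer 2
G0 Z2.2
G0 X9.6 Y6.1
G1 X7.0 Y9.3
G1 X3.0 Y8.7
G1 X1.4 Y4.9
G1 X4.0 Y1.7
G1 X8.1 Y2.3
G1 X9.6 Y6.1
; layer 3
G0 Z3.4
G0 X8.9 Y6.0
G1 X6.8 Y8.7
G1 X3.4 Y8.2
G1 X2.1 Y5.0
G1 X4.2 Y2.3
G1 X7.6 Y2.8
G1 X8.9 Y6.0
; layer 4
G0 Z4.5
G0 X8.2 Y5.9
G1 X6.5 Y8.1
G1 X3.8 Y7.7
G1 X2.8 Y5.1
G1 X4.5 Y3.0
G1 X7.2 Y3.4
G1 X8.2 Y5.9
; layer 5
G0 Z5.6
G0 X7.5 Y5.8
G1 X6.2 Y7.4
G1 X4.2 Y7.1
G1 X3.5 Y5.2
G1 X4.8 Y3.6
G1 X6.8 Y3.9
G1 X7.5 Y5.8
; layer 6
G0 Z6.8
G0 X6.8 Y5.7
G1 X6.0 Y6.8
G1 X4.7 Y6.6
G1 X4.2 Y5.3
G1 X5.0 Y4.2
G1 X6.3 Y4.4
G1 X6.8 Y5.7
; layer 7
G0 Z7.9
G0 X6.2 Y5.6
G1 X5.8 Y6.1
G1 X5.1 Y6.0
G1 X4.8 Y5.4
G1 X5.2 Y4.9
G1 X5.9 Y5.0
G1 X6.2 Y5.6
M2 ; end

The solid is a regular 6-sided pyramid, base circumscribed radius ≈ 5.5 mm, apex at z ≈ 9 mm. Slicing at Δz = 1.1 mm — 8 equal slices spanning the solid's height, so layer i sits at z = i·h/8 — gives 7 non-empty perimeters. Each is a 6-segment closed polygon; G0 lifts to the layer z and rapids to the start vertex, then G1 traces the edges. The cross-section shrinks linearly with z (the slice at the apex is degenerate and omitted).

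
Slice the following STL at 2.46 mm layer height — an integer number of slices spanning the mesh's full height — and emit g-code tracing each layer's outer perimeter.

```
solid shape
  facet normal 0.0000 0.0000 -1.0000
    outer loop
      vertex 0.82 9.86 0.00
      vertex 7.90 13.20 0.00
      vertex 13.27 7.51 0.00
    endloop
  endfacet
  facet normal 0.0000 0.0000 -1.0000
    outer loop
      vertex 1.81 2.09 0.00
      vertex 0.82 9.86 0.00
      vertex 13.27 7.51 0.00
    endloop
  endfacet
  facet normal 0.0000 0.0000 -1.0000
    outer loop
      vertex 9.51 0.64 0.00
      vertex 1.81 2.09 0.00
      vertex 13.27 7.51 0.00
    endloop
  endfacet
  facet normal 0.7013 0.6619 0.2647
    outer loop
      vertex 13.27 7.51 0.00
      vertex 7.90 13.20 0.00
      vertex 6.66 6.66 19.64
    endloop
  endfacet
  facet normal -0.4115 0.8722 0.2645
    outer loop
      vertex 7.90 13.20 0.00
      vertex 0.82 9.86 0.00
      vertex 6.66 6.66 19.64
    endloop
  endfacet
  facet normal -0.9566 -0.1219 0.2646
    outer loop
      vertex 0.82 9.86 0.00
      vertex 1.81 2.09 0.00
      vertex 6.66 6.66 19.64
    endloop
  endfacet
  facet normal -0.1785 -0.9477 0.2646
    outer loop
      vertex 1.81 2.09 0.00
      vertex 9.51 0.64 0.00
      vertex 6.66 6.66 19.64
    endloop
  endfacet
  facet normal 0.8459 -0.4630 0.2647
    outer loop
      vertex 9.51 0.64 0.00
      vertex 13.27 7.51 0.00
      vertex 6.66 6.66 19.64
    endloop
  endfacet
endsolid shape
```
; perimeter-only toolpath
G21 ; units = mm
G90 ; absolute positioning
G28 ; home
; layer 1
G0 Z2.46
G0 X12.44 Y7.40
G1 X7.75 Y12.38
G1 X1.55 Y9.46
G1 X2.42 Y2.66
G1 X9.15 Y1.39
G1 X12.44 Y7.40
; layer 2
G0 Z4.91
G0 X11.62 Y7.30
G1 X7.59 Y11.56
G1 X2.28 Y9.06
G1 X3.02 Y3.23
G1 X8.80 Y2.15
G1 X11.62 Y7.30
; layer 3
G0 Z7.37
G0 X10.79 Y7.19
G1 X7.44 Y10.75
G1 X3.01 Y8.66
G1 X3.63 Y3.80
G1 X8.44 Y2.90
G1 X10.79 Y7.19
; layer 4
G0 Z9.82
G0 X9.96 Y7.08
G1 X7.28 Y9.93
G1 X3.74 Y8.26
G1 X4.24 Y4.38
G1 X8.09 Y3.65
G1 X9.96 Y7.08
; layer 5
G0 Z12.28
G0 X9.14 Y6.98
G1 X7.12 Y9.11
G1 X4.47 Y7.86
G1 X4.84 Y4.95
G1 X7.73 Y4.40
G1 X9.14 Y6.98
; layer 6
G0 Z14.73
G0 X8.31 Y6.87
G1 X6.97 Y8.29
G1 X5.20 Y7.46
G1 X5.45 Y5.52
G1 X7.37 Y5.16
G1 X8.31 Y6.87
; layer 7
G0 Z17.19
G0 X7.49 Y6.77
G1 X6.81 Y7.48
G1 X5.93 Y7.06
G1 X6.05 Y6.09
G1 X7.02 Y5.91
G1 X7.49 Y6.77
M2 ; end

The solid is a regular 5-sided pyramid, base circumscribed radius ≈ 6.66 mm, apex at z ≈ 19.6 mm. Slicing at Δz = 2.46 mm — 8 equal slices spanning the solid's height, so layer i sits at z = i·h/8 — gives 7 non-empty perimeters. Each is a 5-segment closed polygon; G0 lifts to the layer z and rapids to the start vertex, then G1 traces the edges. The cross-section shrinks linearly with z (the slice at the apex is degenerate and omitted).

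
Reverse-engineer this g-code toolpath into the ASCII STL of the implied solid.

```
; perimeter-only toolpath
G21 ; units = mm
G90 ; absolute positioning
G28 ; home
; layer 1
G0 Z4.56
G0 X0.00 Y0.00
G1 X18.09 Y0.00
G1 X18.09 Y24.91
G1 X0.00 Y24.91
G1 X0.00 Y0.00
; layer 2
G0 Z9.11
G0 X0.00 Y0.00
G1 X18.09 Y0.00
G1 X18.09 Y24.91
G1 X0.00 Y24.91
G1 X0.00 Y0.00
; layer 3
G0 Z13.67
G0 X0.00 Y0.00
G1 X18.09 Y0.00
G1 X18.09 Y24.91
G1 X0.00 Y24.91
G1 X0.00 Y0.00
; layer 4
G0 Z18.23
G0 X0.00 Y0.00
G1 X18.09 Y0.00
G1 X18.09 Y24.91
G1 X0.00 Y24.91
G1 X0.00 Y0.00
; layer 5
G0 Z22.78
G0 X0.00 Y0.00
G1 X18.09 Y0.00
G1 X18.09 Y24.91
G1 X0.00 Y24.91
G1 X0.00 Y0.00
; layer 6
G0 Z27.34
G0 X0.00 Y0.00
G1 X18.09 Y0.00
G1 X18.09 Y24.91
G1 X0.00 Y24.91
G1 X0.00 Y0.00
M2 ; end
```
solid part
  facet normal 0.0000 0.0000 -1.0000
    outer loop
      vertex 18.09 24.91 0.00
      vertex 18.09 0.00 0.00
      vertex 0.00 0.00 0.00
    endloop
  endfacet
  facet normal 0.0000 0.0000 -1.0000
    outer loop
      vertex 0.00 24.91 0.00
      vertex 18.09 24.91 0.00
      vertex 0.00 0.00 0.00
    endloop
  endfacet
  facet normal 0.0000 0.0000 1.0000
    outer loop
      vertex 0.00 0.00 27.34
      vertex 18.09 0.00 27.34
      vertex 18.09 24.91 27.34
    endloop
  endfacet
  facet normal 0.0000 0.0000 1.0000
    outer loop
      vertex 0.00 0.00 27.34
      vertex 18.09 24.91 27.34
      vertex 0.00 24.91 27.34
    endloop
  endfacet
  facet normal 0.0000 -1.0000 0.0000
    outer loop
      vertex 0.00 0.00 0.00
      vertex 18.09 0.00 0.00
      vertex 18.09 0.00 27.34
    endloop
  endfacet
  facet normal 0.0000 -1.0000 0.0000
    outer loop
      vertex 0.00 0.00 0.00
      vertex 18.09 0.00 27.34
      vertex 0.00 0.00 27.34
    endloop
  endfacet
  facet normal 0.0000 1.0000 0.0000
    outer loop
      vertex 18.09 24.91 27.34
      vertex 18.09 24.91 0.00
      vertex 0.00 24.91 0.00
    endloop
  endfacet
  facet normal 0.0000 1.0000 0.0000
    outer loop
      vertex 0.00 24.91 27.34
      vertex 18.09 24.91 27.34
      vertex 0.00 24.91 0.00
    endloop
  endfacet
  facet normal -1.0000 0.0000 0.0000
    outer loop
      vertex 0.00 24.91 27.34
      vertex 0.00 24.91 0.00
      vertex 0.00 0.00 0.00
    endloop
  endfacet
  facet normal -1.0000 0.0000 0.0000
    outer loop
      vertex 0.00 0.00 27.34
      vertex 0.00 24.91 27.34
      vertex 0.00 0.00 0.00
    endloop
  endfacet
  facet normal 1.0000 0.0000 0.0000
    outer loop
      vertex 18.09 0.00 0.00
      vertex 18.09 24.91 0.00
      vertex 18.09 24.91 27.34
    endloop
  endfacet
  facet normal 1.0000 0.0000 0.0000
    outer loop
      vertex 18.09 0.00 0.00
      vertex 18.09 24.91 27.34
      vertex 18.09 0.00 27.34
    endloop
  endfacet
endsolid part

The G0 Z moves step by Δz≈4.56 mm. Every layer's G1 loop is the same polygon, so the solid is a straight extrusion of it from z=0 to z≈27.3. Closing with flat bottom and top caps and triangulating gives 12 facets — a rectangular box, roughly 18.1 × 24.9 mm footprint and 27.3 mm tall.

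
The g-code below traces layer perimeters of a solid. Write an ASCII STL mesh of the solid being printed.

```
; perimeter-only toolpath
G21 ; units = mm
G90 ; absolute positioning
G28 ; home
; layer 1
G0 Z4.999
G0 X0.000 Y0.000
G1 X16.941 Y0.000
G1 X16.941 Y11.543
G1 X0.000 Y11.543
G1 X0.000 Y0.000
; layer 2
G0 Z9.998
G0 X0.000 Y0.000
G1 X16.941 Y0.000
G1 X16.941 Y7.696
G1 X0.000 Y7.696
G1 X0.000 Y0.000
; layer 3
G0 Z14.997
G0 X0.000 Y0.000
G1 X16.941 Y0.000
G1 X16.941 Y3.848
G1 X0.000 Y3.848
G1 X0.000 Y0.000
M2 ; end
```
solid part
  facet normal 0.0000 0.0000 -1.0000
    outer loop
      vertex 16.941 15.391 0.000
      vertex 16.941 0.000 0.000
      vertex 0.000 0.000 0.000
    endloop
  endfacet
  facet normal 0.0000 0.0000 -1.0000
    outer loop
      vertex 0.000 15.391 0.000
      vertex 16.941 15.391 0.000
      vertex 0.000 0.000 0.000
    endloop
  endfacet
  facet normal 0.0000 -1.0000 0.0000
    outer loop
      vertex 0.000 0.000 0.000
      vertex 16.941 0.000 0.000
      vertex 16.941 0.000 19.996
    endloop
  endfacet
  facet normal 0.0000 -1.0000 0.0000
    outer loop
      vertex 0.000 0.000 0.000
      vertex 16.941 0.000 19.996
      vertex 0.000 0.000 19.996
    endloop
  endfacet
  facet normal 0.0000 0.7924 0.6099
    outer loop
      vertex 0.000 0.000 19.996
      vertex 16.941 0.000 19.996
      vertex 16.941 15.391 0.000
    endloop
  endfacet
  facet normal 0.0000 0.7924 0.6099
    outer loop
      vertex 0.000 0.000 19.996
      vertex 16.941 15.391 0.000
      vertex 0.000 15.391 0.000
    endloop
  endfacet
  facet normal -1.0000 0.0000 0.0000
    outer loop
      vertex 0.000 0.000 19.996
      vertex 0.000 15.391 0.000
      vertex 0.000 0.000 0.000
    endloop
  endfacet
  facet normal 1.0000 0.0000 0.0000
    outer loop
      vertex 16.941 0.000 0.000
      vertex 16.941 15.391 0.000
      vertex 16.941 0.000 19.996
    endloop
  endfacet
endsolid part

The G0 Z moves step by Δz≈4.999 mm. The G1 loops shrink linearly with z, so the solid tapers from its base footprint up to z≈20. Closing with a flat bottom cap and the tapered top and triangulating gives 8 facets — a wedge (ramp): 16.9 × 15.4 mm base, rising to 20 mm along the y=0 edge and sloping linearly to z=0 at y=15.4.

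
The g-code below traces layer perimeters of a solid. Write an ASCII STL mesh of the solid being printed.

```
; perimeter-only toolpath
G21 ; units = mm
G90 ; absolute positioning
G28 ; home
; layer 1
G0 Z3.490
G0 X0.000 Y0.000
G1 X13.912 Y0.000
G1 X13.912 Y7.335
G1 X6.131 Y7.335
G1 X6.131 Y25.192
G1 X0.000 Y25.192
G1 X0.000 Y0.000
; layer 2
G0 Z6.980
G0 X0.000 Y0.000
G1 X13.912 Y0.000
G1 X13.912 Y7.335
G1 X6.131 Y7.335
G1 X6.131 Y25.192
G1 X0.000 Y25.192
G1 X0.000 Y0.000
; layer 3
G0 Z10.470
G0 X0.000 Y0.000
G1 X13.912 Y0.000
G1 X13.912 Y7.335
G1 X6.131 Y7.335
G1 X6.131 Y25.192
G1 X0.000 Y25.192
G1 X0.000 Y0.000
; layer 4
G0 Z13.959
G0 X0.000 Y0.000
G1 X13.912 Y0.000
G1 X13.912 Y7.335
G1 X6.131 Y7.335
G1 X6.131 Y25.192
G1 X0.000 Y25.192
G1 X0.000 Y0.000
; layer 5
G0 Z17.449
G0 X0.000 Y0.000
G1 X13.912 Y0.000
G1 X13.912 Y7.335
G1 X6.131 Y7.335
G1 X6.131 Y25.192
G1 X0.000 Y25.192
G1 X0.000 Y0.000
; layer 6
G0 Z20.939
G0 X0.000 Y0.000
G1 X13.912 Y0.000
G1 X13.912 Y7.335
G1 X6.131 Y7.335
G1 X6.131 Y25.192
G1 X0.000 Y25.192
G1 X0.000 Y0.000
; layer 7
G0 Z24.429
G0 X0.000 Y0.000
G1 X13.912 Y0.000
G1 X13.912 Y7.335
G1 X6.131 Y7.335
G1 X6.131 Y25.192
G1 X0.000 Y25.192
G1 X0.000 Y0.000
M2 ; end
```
solid part
  facet normal 0.0000 0.0000 -1.0000
    outer loop
      vertex 13.912 7.335 0.000
      vertex 13.912 0.000 0.000
      vertex 0.000 0.000 0.000
    endloop
  endfacet
  facet normal 0.0000 0.0000 -1.0000
    outer loop
      vertex 6.131 7.335 0.000
      vertex 13.912 7.335 0.000
      vertex 0.000 0.000 0.000
    endloop
  endfacet
  facet normal 0.0000 0.0000 -1.0000
    outer loop
      vertex 6.131 25.192 0.000
      vertex 6.131 7.335 0.000
      vertex 0.000 0.000 0.000
    endloop
  endfacet
  facet normal 0.0000 0.0000 -1.0000
    outer loop
      vertex 0.000 25.192 0.000
      vertex 6.131 25.192 0.000
      vertex 0.000 0.000 0.000
    endloop
  endfacet
  facet normal 0.0000 0.0000 1.0000
    outer loop
      vertex 0.000 0.000 24.429
      vertex 13.912 0.000 24.429
      vertex 13.912 7.335 24.429
    endloop
  endfacet
  facet normal 0.0000 0.0000 1.0000
    outer loop
      vertex 0.000 0.000 24.429
      vertex 13.912 7.335 24.429
      vertex 6.131 7.335 24.429
    endloop
  endfacet
  facet normal 0.0000 0.0000 1.0000
    outer loop
      vertex 0.000 0.000 24.429
      vertex 6.131 7.335 24.429
      vertex 6.131 25.192 24.429
    endloop
  endfacet
  facet normal 0.0000 0.0000 1.0000
    outer loop
      vertex 0.000 0.000 24.429
      vertex 6.131 25.192 24.429
      vertex 0.000 25.192 24.429
    endloop
  endfacet
  facet normal 0.0000 -1.0000 0.0000
    outer loop
      vertex 0.000 0.000 0.000
      vertex 13.912 0.000 0.000
      vertex 13.912 0.000 24.429
    endloop
  endfacet
  facet normal 0.0000 -1.0000 0.0000
    outer loop
      vertex 0.000 0.000 0.000
      vertex 13.912 0.000 24.429
      vertex 0.000 0.000 24.429
    endloop
  endfacet
  facet normal 1.0000 0.0000 0.0000
    outer loop
      vertex 13.912 0.000 0.000
      vertex 13.912 7.335 0.000
      vertex 13.912 7.335 24.429
    endloop
  endfacet
  facet normal 1.0000 0.0000 0.0000
    outer loop
      vertex 13.912 0.000 0.000
      vertex 13.912 7.335 24.429
      vertex 13.912 0.000 24.429
    endloop
  endfacet
  facet normal 0.0000 1.0000 0.0000
    outer loop
      vertex 13.912 7.335 0.000
      vertex 6.131 7.335 0.000
      vertex 6.131 7.335 24.429
    endloop
  endfacet
  facet normal 0.0000 1.0000 0.0000
    outer loop
      vertex 13.912 7.335 0.000
      vertex 6.131 7.335 24.429
      vertex 13.912 7.335 24.429
    endloop
  endfacet
  facet normal 1.0000 0.0000 0.0000
    outer loop
      vertex 6.131 7.335 0.000
      vertex 6.131 25.192 0.000
      vertex 6.131 25.192 24.429
    endloop
  endfacet
  facet normal 1.0000 0.0000 0.0000
    outer loop
      vertex 6.131 7.335 0.000
      vertex 6.131 25.192 24.429
      vertex 6.131 7.335 24.429
    endloop
  endfacet
  facet normal 0.0000 1.0000 0.0000
    outer loop
      vertex 6.131 25.192 0.000
      vertex 0.000 25.192 0.000
      vertex 0.000 25.192 24.429
    endloop
  endfacet
  facet normal 0.0000 1.0000 0.0000
    outer loop
      vertex 6.131 25.192 0.000
      vertex 0.000 25.192 24.429
      vertex 6.131 25.192 24.429
    endloop
  endfacet
  facet normal -1.0000 0.0000 0.0000
    outer loop
      vertex 0.000 25.192 0.000
      vertex 0.000 0.000 0.000
      vertex 0.000 0.000 24.429
    endloop
  endfacet
  facet normal -1.0000 0.0000 0.0000
    outer loop
      vertex 0.000 25.192 0.000
      vertex 0.000 0.000 24.429
      vertex 0.000 25.192 24.429
    endloop
  endfacet
endsolid part

The G0 Z moves step by Δz≈3.490 mm. Every layer's G1 loop is the same polygon, so the solid is a straight extrusion of it from z=0 to z≈24.4. Closing with flat bottom and top caps and triangulating gives 20 facets — an L-shaped prism: outer 13.9 × 25.2 mm, arm thicknesses ≈ 7.33 mm (horizontal) and 6.13 mm (vertical), extruded 24.4 mm in z.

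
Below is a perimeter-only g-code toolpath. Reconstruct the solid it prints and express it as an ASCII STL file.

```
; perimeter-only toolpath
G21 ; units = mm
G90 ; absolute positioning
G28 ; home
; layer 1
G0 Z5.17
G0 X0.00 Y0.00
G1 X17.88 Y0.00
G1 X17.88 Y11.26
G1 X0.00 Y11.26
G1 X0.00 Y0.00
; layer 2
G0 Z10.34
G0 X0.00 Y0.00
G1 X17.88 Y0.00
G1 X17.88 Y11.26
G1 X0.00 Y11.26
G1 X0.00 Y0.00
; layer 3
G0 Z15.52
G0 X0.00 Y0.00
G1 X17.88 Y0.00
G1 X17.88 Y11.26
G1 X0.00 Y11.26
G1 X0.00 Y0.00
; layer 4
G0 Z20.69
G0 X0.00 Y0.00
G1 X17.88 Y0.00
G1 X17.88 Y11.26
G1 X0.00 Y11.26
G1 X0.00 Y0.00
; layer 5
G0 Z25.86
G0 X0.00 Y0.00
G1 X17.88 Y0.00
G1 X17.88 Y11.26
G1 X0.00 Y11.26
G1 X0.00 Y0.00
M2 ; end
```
solid part
  facet normal 0.0000 0.0000 -1.0000
    outer loop
      vertex 17.88 11.26 0.00
      vertex 17.88 0.00 0.00
      vertex 0.00 0.00 0.00
    endloop
  endfacet
  facet normal 0.0000 0.0000 -1.0000
    outer loop
      vertex 0.00 11.26 0.00
      vertex 17.88 11.26 0.00
      vertex 0.00 0.00 0.00
    endloop
  endfacet
  facet normal 0.0000 0.0000 1.0000
    outer loop
      vertex 0.00 0.00 25.86
      vertex 17.88 0.00 25.86
      vertex 17.88 11.26 25.86
    endloop
  endfacet
  facet normal 0.0000 0.0000 1.0000
    outer loop
      vertex 0.00 0.00 25.86
      vertex 17.88 11.26 25.86
      vertex 0.00 11.26 25.86
    endloop
  endfacet
  facet normal 0.0000 -1.0000 0.0000
    outer loop
      vertex 0.00 0.00 0.00
      vertex 17.88 0.00 0.00
      vertex 17.88 0.00 25.86
    endloop
  endfacet
  facet normal 0.0000 -1.0000 0.0000
    outer loop
      vertex 0.00 0.00 0.00
      vertex 17.88 0.00 25.86
      vertex 0.00 0.00 25.86
    endloop
  endfacet
  facet normal 0.0000 1.0000 0.0000
    outer loop
      vertex 17.88 11.26 25.86
      vertex 17.88 11.26 0.00
      vertex 0.00 11.26 0.00
    endloop
  endfacet
  facet normal 0.0000 1.0000 0.0000
    outer loop
      vertex 0.00 11.26 25.86
      vertex 17.88 11.26 25.86
      vertex 0.00 11.26 0.00
    endloop
  endfacet
  facet normal -1.0000 0.0000 0.0000
    outer loop
      vertex 0.00 11.26 25.86
      vertex 0.00 11.26 0.00
      vertex 0.00 0.00 0.00
    endloop
  endfacet
  facet normal -1.0000 0.0000 0.0000
    outer loop
      vertex 0.00 0.00 25.86
      vertex 0.00 11.26 25.86
      vertex 0.00 0.00 0.00
    endloop
  endfacet
  facet normal 1.0000 0.0000 0.0000
    outer loop
      vertex 17.88 0.00 0.00
      vertex 17.88 11.26 0.00
      vertex 17.88 11.26 25.86
    endloop
  endfacet
  facet normal 1.0000 0.0000 0.0000
    outer loop
      vertex 17.88 0.00 0.00
      vertex 17.88 11.26 25.86
      vertex 17.88 0.00 25.86
    endloop
  endfacet
endsolid part

The G0 Z moves step by Δz≈5.17 mm. Every layer's G1 loop is the same polygon, so the solid is a straight extrusion of it from z=0 to z≈25.9. Closing with flat bottom and top caps and triangulating gives 12 facets — a rectangular box, roughly 17.9 × 11.3 mm footprint and 25.9 mm tall.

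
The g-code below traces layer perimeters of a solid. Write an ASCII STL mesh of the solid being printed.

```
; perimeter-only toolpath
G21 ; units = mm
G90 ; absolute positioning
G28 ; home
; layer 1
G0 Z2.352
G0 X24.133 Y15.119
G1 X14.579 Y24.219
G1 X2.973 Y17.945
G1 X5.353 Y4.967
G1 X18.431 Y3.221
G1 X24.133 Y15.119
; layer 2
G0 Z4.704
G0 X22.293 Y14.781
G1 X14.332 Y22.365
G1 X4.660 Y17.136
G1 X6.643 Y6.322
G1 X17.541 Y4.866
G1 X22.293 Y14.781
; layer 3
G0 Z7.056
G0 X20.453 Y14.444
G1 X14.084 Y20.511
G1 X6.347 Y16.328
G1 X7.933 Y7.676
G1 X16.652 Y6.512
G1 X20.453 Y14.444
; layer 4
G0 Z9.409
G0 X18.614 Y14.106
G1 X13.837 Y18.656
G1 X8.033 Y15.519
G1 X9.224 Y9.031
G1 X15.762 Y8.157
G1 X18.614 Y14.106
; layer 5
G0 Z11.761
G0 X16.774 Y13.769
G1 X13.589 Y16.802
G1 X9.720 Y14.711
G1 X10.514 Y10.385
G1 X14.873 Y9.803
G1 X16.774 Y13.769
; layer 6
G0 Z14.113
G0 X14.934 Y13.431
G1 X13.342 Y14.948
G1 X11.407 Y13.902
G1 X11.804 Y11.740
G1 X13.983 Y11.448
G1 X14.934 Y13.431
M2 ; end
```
solid part
  facet normal 0.0000 0.0000 -1.0000
    outer loop
      vertex 1.286 18.753 0.000
      vertex 14.827 26.073 0.000
      vertex 25.973 15.456 0.000
    endloop
  endfacet
  facet normal 0.0000 0.0000 -1.0000
    outer loop
      vertex 4.063 3.613 0.000
      vertex 1.286 18.753 0.000
      vertex 25.973 15.456 0.000
    endloop
  endfacet
  facet normal 0.0000 0.0000 -1.0000
    outer loop
      vertex 19.320 1.575 0.000
      vertex 4.063 3.613 0.000
      vertex 25.973 15.456 0.000
    endloop
  endfacet
  facet normal 0.5800 0.6089 0.5411
    outer loop
      vertex 25.973 15.456 0.000
      vertex 14.827 26.073 0.000
      vertex 13.094 13.094 16.465
    endloop
  endfacet
  facet normal -0.3999 0.7398 0.5411
    outer loop
      vertex 14.827 26.073 0.000
      vertex 1.286 18.753 0.000
      vertex 13.094 13.094 16.465
    endloop
  endfacet
  facet normal -0.8272 -0.1517 0.5411
    outer loop
      vertex 1.286 18.753 0.000
      vertex 4.063 3.613 0.000
      vertex 13.094 13.094 16.465
    endloop
  endfacet
  facet normal -0.1113 -0.8336 0.5411
    outer loop
      vertex 4.063 3.613 0.000
      vertex 19.320 1.575 0.000
      vertex 13.094 13.094 16.465
    endloop
  endfacet
  facet normal 0.7584 -0.3635 0.5411
    outer loop
      vertex 19.320 1.575 0.000
      vertex 25.973 15.456 0.000
      vertex 13.094 13.094 16.465
    endloop
  endfacet
endsolid part

The G0 Z moves step by Δz≈2.352 mm. The G1 loops shrink linearly with z, so the solid tapers from its base footprint up to z≈16.5. Closing with a flat bottom cap and the tapered top and triangulating gives 8 facets — a regular 5-sided pyramid, base circumscribed radius ≈ 13.1 mm, apex at z ≈ 16.5 mm.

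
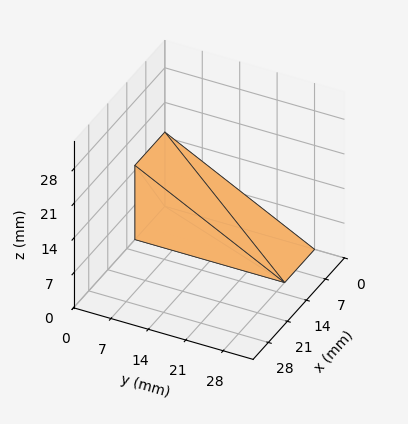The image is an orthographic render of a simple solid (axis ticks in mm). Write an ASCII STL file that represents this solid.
Reading the render: the shape is a wedge (ramp): 11 × 28 mm base, rising to 15 mm along the y=0 edge and sloping linearly to z=0 at y=28 (dimensions read to the nearest mm from the axis ticks). For the STL, each face is triangulated and given an outward normal.

solid part
  facet normal 0.0000 0.0000 -1.0000
    outer loop
      vertex 11.000 28.000 0.000
      vertex 11.000 0.000 0.000
      vertex 0.000 0.000 0.000
    endloop
  endfacet
  facet normal 0.0000 0.0000 -1.0000
    outer loop
      vertex 0.000 28.000 0.000
      vertex 11.000 28.000 0.000
      vertex 0.000 0.000 0.000
    endloop
  endfacet
  facet normal 0.0000 -1.0000 0.0000
    outer loop
      vertex 0.000 0.000 0.000
      vertex 11.000 0.000 0.000
      vertex 11.000 0.000 15.000
    endloop
  endfacet
  facet normal 0.0000 -1.0000 0.0000
    outer loop
      vertex 0.000 0.000 0.000
      vertex 11.000 0.000 15.000
      vertex 0.000 0.000 15.000
    endloop
  endfacet
  facet normal 0.0000 0.4722 0.8815
    outer loop
      vertex 0.000 0.000 15.000
      vertex 11.000 0.000 15.000
      vertex 11.000 28.000 0.000
    endloop
  endfacet
  facet normal 0.0000 0.4722 0.8815
    outer loop
      vertex 0.000 0.000 15.000
      vertex 11.000 28.000 0.000
      vertex 0.000 28.000 0.000
    endloop
  endfacet
  facet normal -1.0000 0.0000 0.0000
    outer loop
      vertex 0.000 0.000 15.000
      vertex 0.000 28.000 0.000
      vertex 0.000 0.000 0.000
    endloop
  endfacet
  facet normal 1.0000 0.0000 0.0000
    outer loop
      vertex 11.000 0.000 0.000
      vertex 11.000 28.000 0.000
      vertex 11.000 0.000 15.000
    endloop
  endfacet
endsolid part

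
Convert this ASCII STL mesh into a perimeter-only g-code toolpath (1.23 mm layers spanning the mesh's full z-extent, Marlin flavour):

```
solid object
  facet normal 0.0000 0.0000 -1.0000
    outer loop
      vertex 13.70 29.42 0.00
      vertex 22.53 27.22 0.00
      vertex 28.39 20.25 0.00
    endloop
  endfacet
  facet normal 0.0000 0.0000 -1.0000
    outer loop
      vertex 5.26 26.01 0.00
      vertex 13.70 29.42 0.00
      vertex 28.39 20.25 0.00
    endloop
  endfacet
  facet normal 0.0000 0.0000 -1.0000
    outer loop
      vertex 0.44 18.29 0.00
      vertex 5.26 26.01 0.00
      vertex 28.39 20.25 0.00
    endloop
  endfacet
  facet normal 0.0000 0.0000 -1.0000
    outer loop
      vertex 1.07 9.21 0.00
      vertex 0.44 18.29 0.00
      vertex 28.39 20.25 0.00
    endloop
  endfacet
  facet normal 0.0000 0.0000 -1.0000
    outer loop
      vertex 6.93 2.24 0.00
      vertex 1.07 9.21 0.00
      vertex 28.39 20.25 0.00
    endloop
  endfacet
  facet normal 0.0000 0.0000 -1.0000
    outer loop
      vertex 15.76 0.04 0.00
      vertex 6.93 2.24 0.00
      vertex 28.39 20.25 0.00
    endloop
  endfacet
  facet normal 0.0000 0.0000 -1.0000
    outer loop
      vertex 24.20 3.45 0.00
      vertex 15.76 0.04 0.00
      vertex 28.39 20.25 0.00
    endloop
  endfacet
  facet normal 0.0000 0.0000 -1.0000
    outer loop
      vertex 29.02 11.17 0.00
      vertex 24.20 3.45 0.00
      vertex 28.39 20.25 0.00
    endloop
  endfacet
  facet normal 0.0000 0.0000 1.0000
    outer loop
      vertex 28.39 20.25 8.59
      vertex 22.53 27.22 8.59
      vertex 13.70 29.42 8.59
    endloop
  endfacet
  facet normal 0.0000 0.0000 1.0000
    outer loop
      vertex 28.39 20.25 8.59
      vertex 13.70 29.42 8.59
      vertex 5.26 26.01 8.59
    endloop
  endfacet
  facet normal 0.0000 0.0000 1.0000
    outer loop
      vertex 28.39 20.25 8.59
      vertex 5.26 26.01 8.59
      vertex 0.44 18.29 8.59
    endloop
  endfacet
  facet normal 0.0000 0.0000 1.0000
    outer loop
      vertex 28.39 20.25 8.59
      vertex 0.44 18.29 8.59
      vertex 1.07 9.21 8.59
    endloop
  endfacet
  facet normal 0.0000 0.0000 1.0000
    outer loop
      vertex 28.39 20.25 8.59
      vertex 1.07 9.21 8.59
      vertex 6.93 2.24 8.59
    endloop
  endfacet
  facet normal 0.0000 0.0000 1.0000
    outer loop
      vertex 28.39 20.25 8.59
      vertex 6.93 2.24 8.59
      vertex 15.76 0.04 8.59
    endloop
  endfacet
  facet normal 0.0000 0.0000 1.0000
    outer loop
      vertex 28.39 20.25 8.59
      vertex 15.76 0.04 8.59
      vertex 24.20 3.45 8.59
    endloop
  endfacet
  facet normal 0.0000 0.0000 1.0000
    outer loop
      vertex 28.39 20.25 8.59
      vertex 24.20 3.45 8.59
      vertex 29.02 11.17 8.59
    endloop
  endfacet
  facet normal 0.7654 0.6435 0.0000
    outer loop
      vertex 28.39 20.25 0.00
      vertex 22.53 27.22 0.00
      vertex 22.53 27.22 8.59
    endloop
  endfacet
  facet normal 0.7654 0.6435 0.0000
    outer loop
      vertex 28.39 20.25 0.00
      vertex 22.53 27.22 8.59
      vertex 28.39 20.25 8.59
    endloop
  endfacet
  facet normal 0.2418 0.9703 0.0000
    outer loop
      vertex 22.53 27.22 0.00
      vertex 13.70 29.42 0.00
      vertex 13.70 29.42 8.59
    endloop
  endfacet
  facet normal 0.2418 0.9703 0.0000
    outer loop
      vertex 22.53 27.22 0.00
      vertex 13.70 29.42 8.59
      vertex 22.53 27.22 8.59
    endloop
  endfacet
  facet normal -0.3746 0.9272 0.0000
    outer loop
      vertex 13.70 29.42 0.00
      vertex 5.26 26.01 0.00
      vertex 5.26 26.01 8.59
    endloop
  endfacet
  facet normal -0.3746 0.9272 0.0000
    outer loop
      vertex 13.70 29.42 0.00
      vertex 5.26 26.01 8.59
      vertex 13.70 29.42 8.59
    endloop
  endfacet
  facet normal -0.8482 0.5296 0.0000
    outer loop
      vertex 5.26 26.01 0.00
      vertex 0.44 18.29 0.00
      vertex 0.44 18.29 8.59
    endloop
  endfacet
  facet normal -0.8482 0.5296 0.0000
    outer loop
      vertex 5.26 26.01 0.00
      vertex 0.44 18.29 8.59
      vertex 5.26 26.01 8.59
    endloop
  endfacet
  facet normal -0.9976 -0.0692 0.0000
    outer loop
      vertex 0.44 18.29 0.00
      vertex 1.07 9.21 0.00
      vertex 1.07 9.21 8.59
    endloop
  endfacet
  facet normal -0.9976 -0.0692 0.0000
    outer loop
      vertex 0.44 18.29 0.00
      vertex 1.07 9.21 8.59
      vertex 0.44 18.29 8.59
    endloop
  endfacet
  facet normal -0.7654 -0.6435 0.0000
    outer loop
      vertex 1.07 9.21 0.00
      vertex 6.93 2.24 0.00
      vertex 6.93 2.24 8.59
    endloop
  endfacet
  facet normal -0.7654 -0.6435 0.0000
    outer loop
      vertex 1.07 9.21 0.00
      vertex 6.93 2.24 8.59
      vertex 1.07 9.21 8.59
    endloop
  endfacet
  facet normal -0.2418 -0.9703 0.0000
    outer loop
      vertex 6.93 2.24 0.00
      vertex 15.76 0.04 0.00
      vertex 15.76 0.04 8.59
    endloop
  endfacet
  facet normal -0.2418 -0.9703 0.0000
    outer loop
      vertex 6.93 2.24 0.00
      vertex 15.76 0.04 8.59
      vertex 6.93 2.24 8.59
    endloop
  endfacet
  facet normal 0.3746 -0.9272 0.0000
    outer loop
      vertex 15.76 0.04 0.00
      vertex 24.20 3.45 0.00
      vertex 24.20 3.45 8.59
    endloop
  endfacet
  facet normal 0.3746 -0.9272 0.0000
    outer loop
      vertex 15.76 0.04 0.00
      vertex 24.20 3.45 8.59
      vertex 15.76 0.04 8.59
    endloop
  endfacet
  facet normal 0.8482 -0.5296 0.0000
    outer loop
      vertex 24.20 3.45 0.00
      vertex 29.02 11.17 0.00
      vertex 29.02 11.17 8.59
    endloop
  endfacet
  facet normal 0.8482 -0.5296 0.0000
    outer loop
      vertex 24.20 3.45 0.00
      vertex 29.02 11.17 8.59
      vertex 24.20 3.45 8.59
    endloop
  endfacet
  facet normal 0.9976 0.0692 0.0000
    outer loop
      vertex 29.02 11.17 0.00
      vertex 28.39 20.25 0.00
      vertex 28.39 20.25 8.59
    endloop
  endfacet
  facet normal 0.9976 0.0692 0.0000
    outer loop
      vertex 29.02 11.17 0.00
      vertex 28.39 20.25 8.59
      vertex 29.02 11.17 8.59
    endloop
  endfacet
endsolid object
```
; perimeter-only toolpath
G21 ; units = mm
G90 ; absolute positioning
G28 ; home
; layer 1
G0 Z1.23
G0 X28.39 Y20.25
G1 X22.53 Y27.22
G1 X13.70 Y29.42
G1 X5.26 Y26.01
G1 X0.44 Y18.29
G1 X1.07 Y9.21
G1 X6.93 Y2.24
G1 X15.76 Y0.04
G1 X24.20 Y3.45
G1 X29.02 Y11.17
G1 X28.39 Y20.25
; layer 2
G0 Z2.45
G0 X28.39 Y20.25
G1 X22.53 Y27.22
G1 X13.70 Y29.42
G1 X5.26 Y26.01
G1 X0.44 Y18.29
G1 X1.07 Y9.21
G1 X6.93 Y2.24
G1 X15.76 Y0.04
G1 X24.20 Y3.45
G1 X29.02 Y11.17
G1 X28.39 Y20.25
; layer 3
G0 Z3.68
G0 X28.39 Y20.25
G1 X22.53 Y27.22
G1 X13.70 Y29.42
G1 X5.26 Y26.01
G1 X0.44 Y18.29
G1 X1.07 Y9.21
G1 X6.93 Y2.24
G1 X15.76 Y0.04
G1 X24.20 Y3.45
G1 X29.02 Y11.17
G1 X28.39 Y20.25
; layer 4
G0 Z4.91
G0 X28.39 Y20.25
G1 X22.53 Y27.22
G1 X13.70 Y29.42
G1 X5.26 Y26.01
G1 X0.44 Y18.29
G1 X1.07 Y9.21
G1 X6.93 Y2.24
G1 X15.76 Y0.04
G1 X24.20 Y3.45
G1 X29.02 Y11.17
G1 X28.39 Y20.25
; layer 5
G0 Z6.14
G0 X28.39 Y20.25
G1 X22.53 Y27.22
G1 X13.70 Y29.42
G1 X5.26 Y26.01
G1 X0.44 Y18.29
G1 X1.07 Y9.21
G1 X6.93 Y2.24
G1 X15.76 Y0.04
G1 X24.20 Y3.45
G1 X29.02 Y11.17
G1 X28.39 Y20.25
; layer 6
G0 Z7.36
G0 X28.39 Y20.25
G1 X22.53 Y27.22
G1 X13.70 Y29.42
G1 X5.26 Y26.01
G1 X0.44 Y18.29
G1 X1.07 Y9.21
G1 X6.93 Y2.24
G1 X15.76 Y0.04
G1 X24.20 Y3.45
G1 X29.02 Y11.17
G1 X28.39 Y20.25
; layer 7
G0 Z8.59
G0 X28.39 Y20.25
G1 X22.53 Y27.22
G1 X13.70 Y29.42
G1 X5.26 Y26.01
G1 X0.44 Y18.29
G1 X1.07 Y9.21
G1 X6.93 Y2.24
G1 X15.76 Y0.04
G1 X24.20 Y3.45
G1 X29.02 Y11.17
G1 X28.39 Y20.25
M2 ; end

The solid is a regular 10-sided prism (a cylinder approximated with 10 flat sides), circumscribed radius ≈ 14.7 mm, height ≈ 8.59 mm. Slicing at Δz = 1.23 mm — 7 equal slices spanning the solid's height, so layer i sits at z = i·h/7 — gives 7 non-empty perimeters. Each is a 10-segment closed polygon; G0 lifts to the layer z and rapids to the start vertex, then G1 traces the edges.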